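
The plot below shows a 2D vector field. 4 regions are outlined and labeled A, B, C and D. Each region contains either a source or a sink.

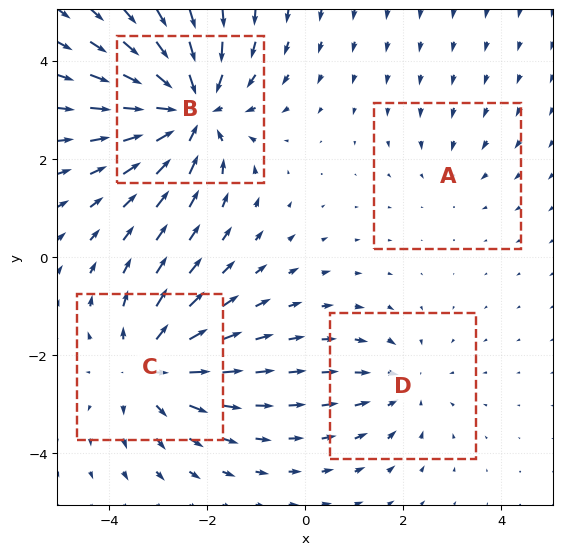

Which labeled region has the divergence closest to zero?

A

Divergence at each region's feature centre — A: about -2, B: about -6, C: about +5, D: about -3. Region A is closest to zero.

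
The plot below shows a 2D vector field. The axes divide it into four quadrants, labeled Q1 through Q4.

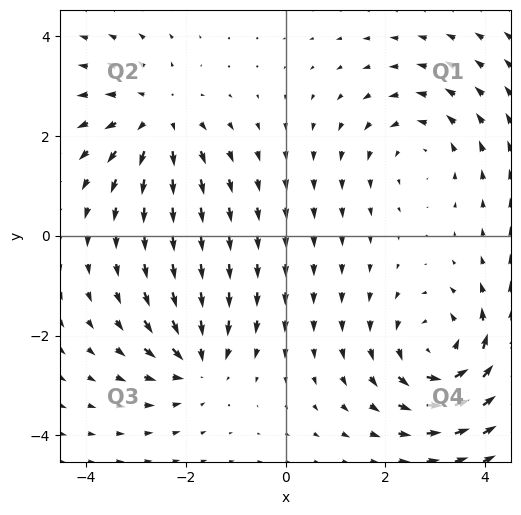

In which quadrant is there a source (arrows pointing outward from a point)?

The source sits at approximately (-2.6, 2.4), which lies in quadrant Q2. The divergence there is about +4, positive as expected for a source.

Q2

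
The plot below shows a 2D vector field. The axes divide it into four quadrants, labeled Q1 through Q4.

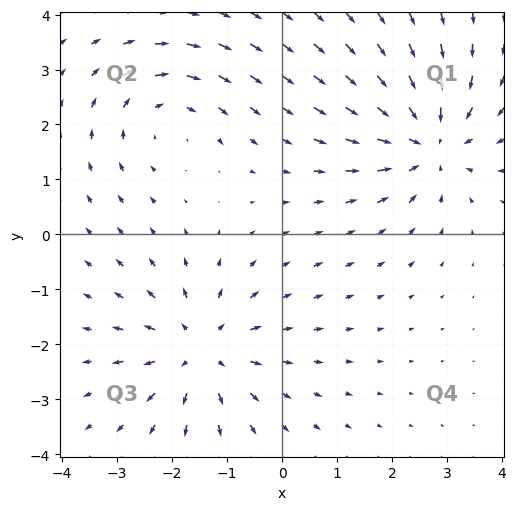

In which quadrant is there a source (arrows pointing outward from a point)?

Q3

The source sits at approximately (-1.5, -2.1), which lies in quadrant Q3. The divergence there is about +4, positive as expected for a source.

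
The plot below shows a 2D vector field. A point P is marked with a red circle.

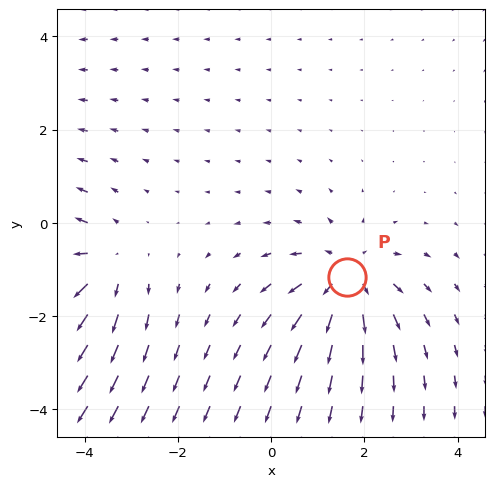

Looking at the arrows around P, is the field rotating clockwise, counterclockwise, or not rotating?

Near P at (1.6, -1.2) the arrows show no circulation. The curl there is ≈0.

not rotating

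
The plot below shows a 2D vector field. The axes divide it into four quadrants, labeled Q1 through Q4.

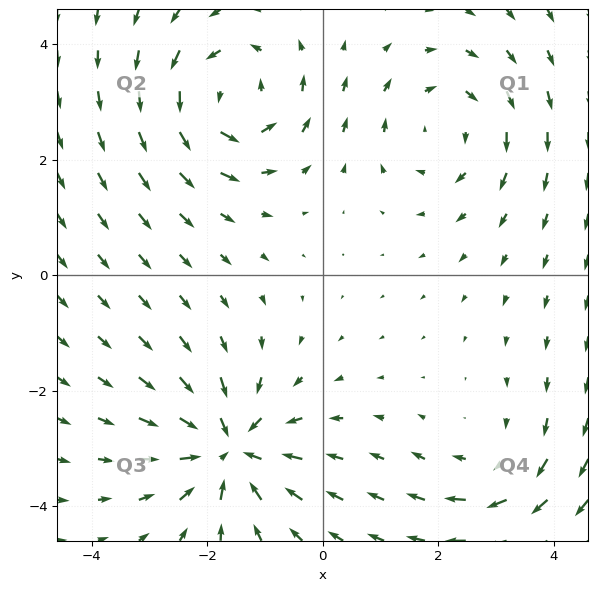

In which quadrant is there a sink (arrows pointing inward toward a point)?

The sink sits at approximately (-1.6, -3.0), which lies in quadrant Q3. The divergence there is about -6, negative as expected for a sink.

Q3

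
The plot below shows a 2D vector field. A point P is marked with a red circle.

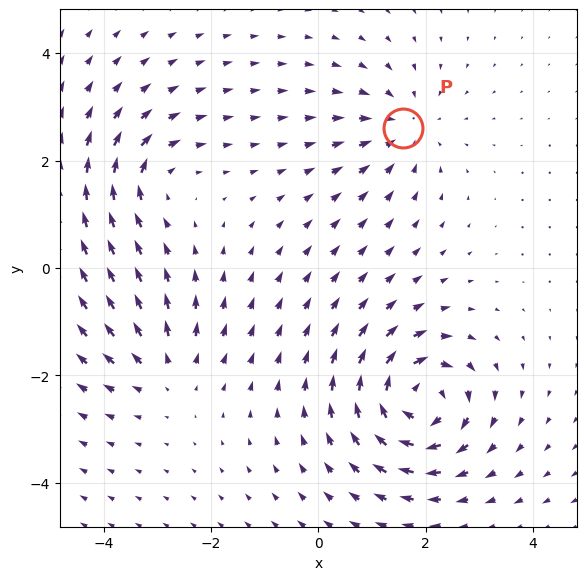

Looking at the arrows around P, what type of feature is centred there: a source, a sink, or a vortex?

At P (1.6, 2.6) the arrows converge inward. Divergence about -3, curl ≈0 — negative divergence with near-zero curl is a sink.

sink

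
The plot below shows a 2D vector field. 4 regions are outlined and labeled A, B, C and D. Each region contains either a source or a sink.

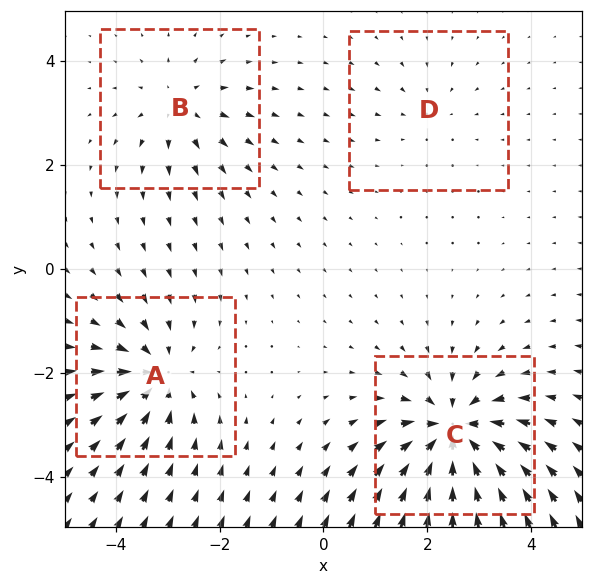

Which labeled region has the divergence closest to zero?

Divergence at each region's feature centre — A: about -6, B: about +4, C: about -8, D: about -2. Region D is closest to zero.

D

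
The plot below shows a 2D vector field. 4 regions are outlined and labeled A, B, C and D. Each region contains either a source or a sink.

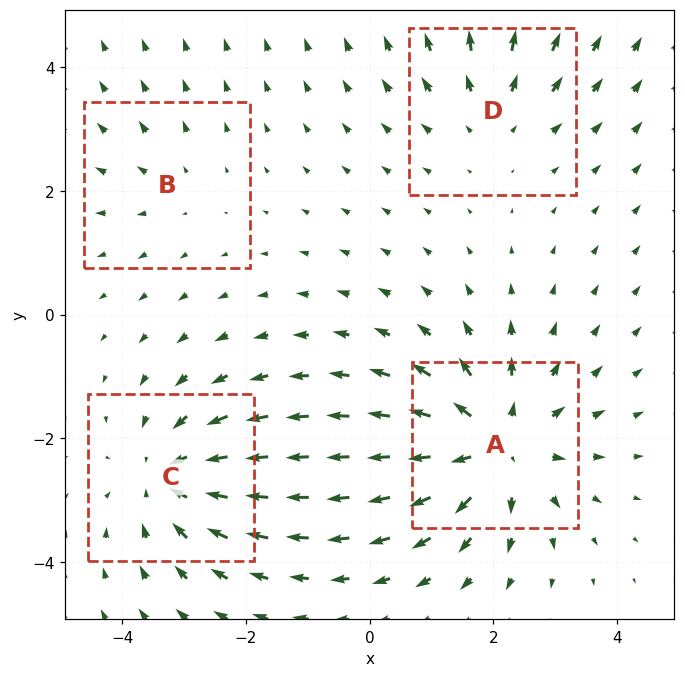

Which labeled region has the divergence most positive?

Divergence at each region's feature centre — A: about +6, B: about +2, C: about -5, D: about +3. Region A is most positive.

A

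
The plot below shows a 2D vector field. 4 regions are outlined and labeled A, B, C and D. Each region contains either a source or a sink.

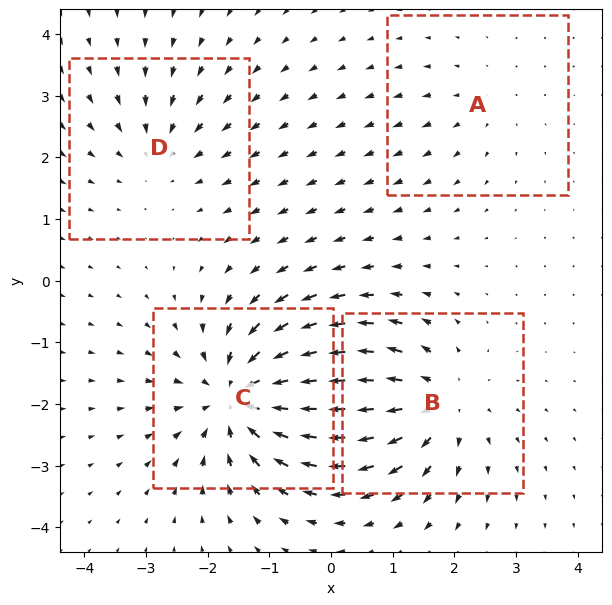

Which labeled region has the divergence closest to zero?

Divergence at each region's feature centre — A: about +2, B: about +5, C: about -7, D: about -3. Region A is closest to zero.

A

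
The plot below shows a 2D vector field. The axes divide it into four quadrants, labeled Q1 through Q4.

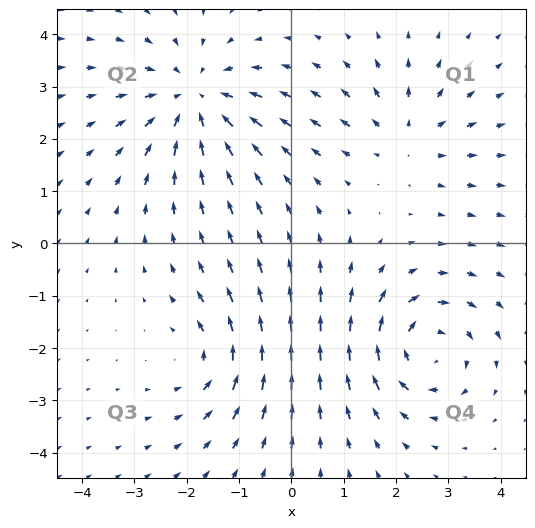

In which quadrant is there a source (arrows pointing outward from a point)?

Q1

The source sits at approximately (2.2, 2.0), which lies in quadrant Q1. The divergence there is about +3, positive as expected for a source.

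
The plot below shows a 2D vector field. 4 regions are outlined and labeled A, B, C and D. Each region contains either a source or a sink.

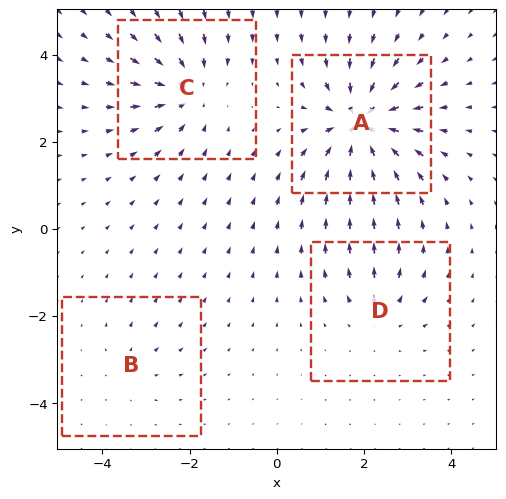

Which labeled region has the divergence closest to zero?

B

Divergence at each region's feature centre — A: about -8, B: about +2, C: about -6, D: about +3. Region B is closest to zero.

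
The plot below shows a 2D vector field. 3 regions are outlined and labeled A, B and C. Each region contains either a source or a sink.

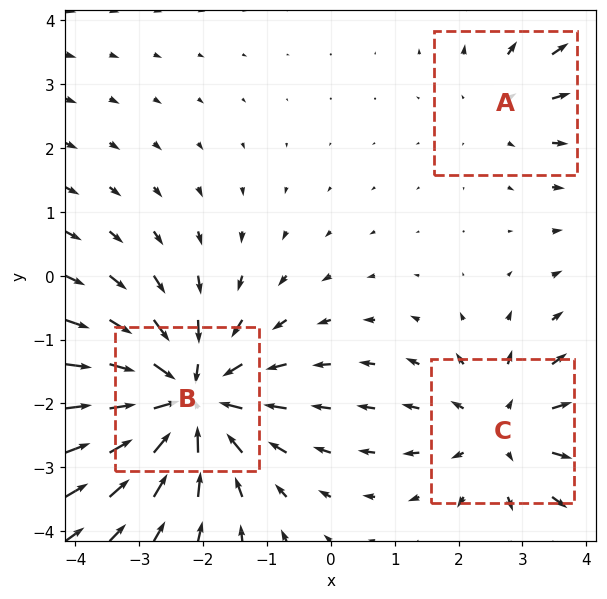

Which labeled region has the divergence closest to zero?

A

Divergence at each region's feature centre — A: about +2, B: about -4, C: about +3. Region A is closest to zero.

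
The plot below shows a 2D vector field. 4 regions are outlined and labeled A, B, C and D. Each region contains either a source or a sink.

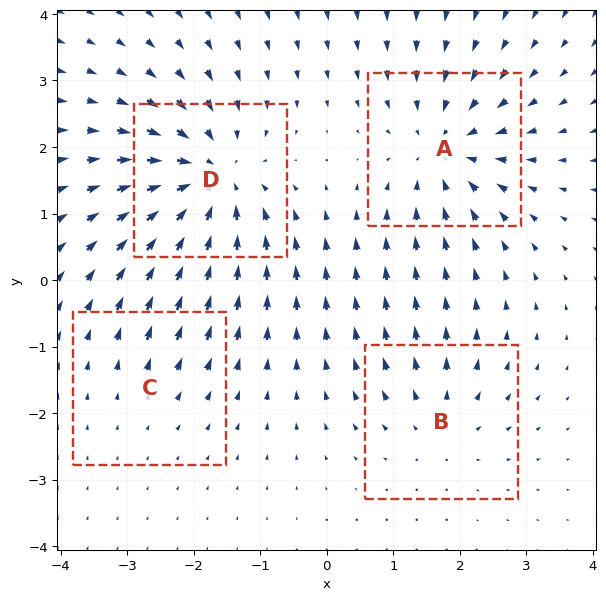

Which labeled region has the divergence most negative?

D

Divergence at each region's feature centre — A: about -5, B: about +3, C: about +2, D: about -7. Region D is most negative.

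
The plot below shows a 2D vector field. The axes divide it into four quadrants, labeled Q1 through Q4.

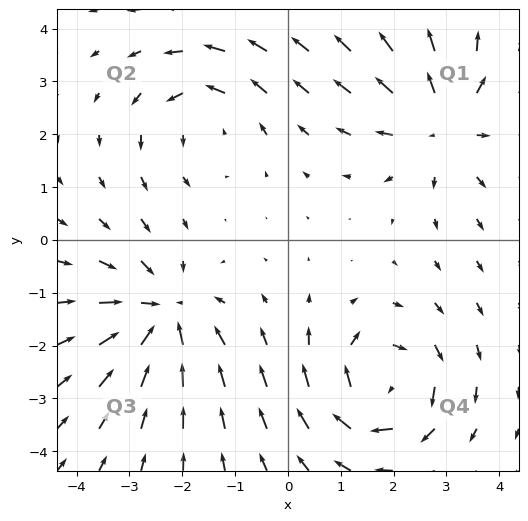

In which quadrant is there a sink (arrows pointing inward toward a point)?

The sink sits at approximately (-2.4, -1.4), which lies in quadrant Q3. The divergence there is about -5, negative as expected for a sink.

Q3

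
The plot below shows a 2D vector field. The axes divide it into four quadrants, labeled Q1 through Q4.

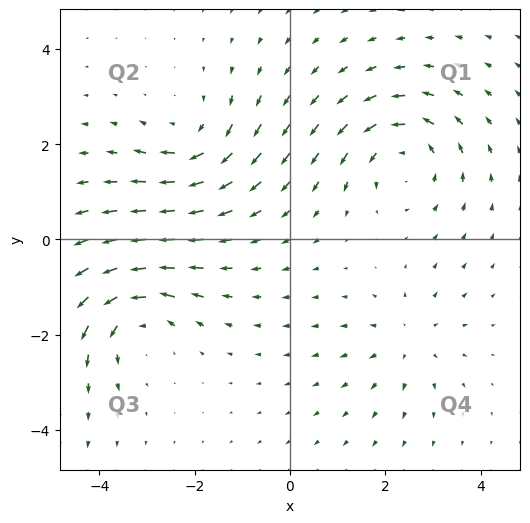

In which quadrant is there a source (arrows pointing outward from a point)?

The source sits at approximately (2.5, -2.1), which lies in quadrant Q4. The divergence there is about +3, positive as expected for a source.

Q4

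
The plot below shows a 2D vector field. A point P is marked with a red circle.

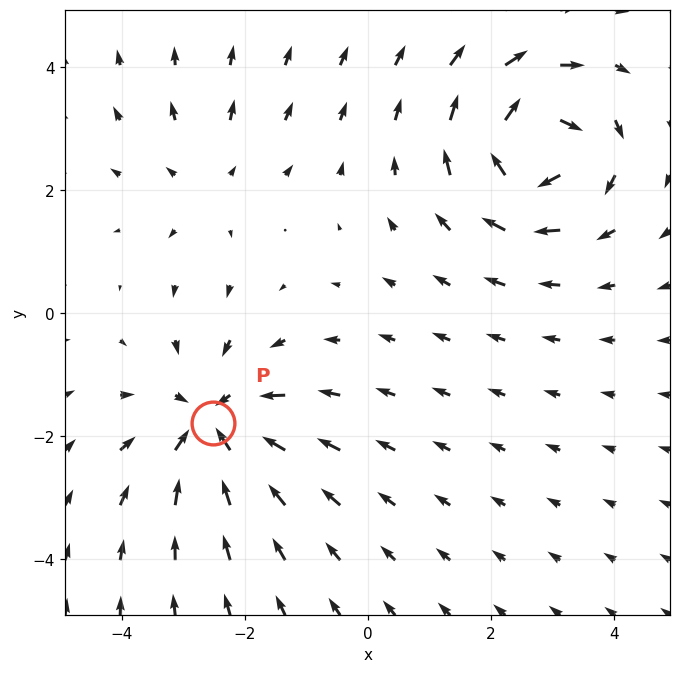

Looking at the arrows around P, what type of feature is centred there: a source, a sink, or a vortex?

sink

At P (-2.5, -1.8) the arrows converge inward. Divergence about -4, curl ≈0 — negative divergence with near-zero curl is a sink.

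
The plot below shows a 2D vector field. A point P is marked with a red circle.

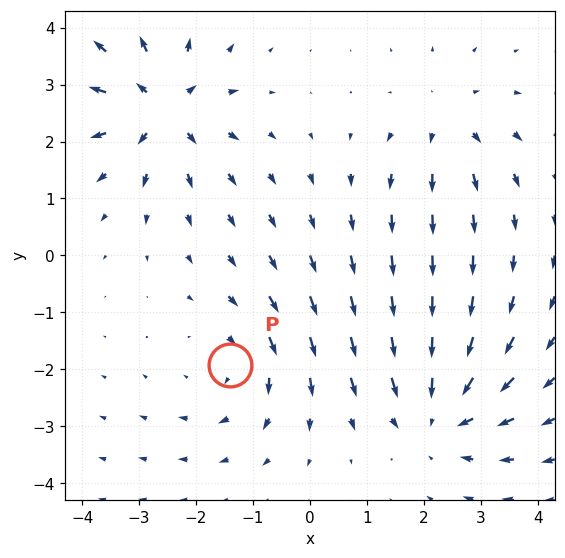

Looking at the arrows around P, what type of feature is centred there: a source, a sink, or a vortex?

vortex

At P (-1.4, -1.9) the arrows circulate clockwise. Divergence ≈0, curl about -3 — near-zero divergence with nonzero curl is a vortex.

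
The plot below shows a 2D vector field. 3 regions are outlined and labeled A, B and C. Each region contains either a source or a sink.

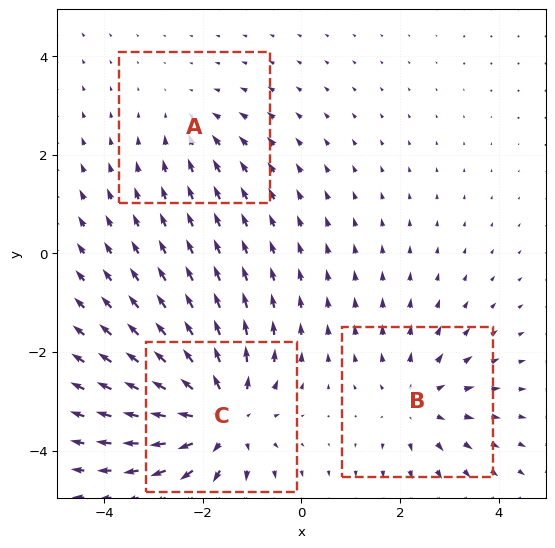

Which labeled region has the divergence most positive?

C

Divergence at each region's feature centre — A: about -2, B: about +3, C: about +5. Region C is most positive.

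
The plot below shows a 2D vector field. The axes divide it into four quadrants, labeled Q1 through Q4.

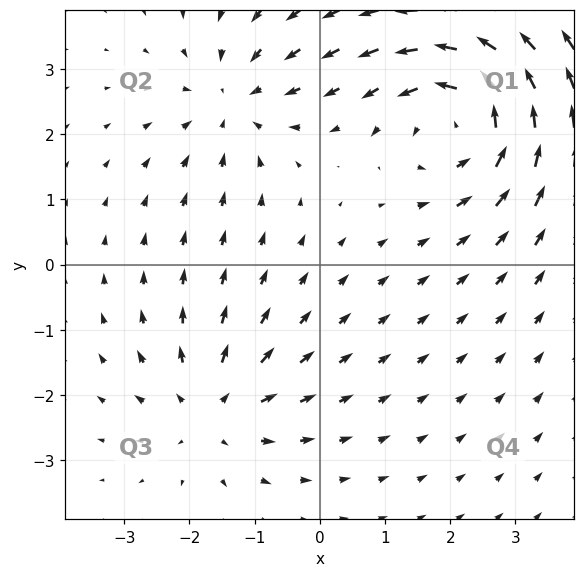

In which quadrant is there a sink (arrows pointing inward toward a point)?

Q2

The sink sits at approximately (-1.3, 2.5), which lies in quadrant Q2. The divergence there is about -3, negative as expected for a sink.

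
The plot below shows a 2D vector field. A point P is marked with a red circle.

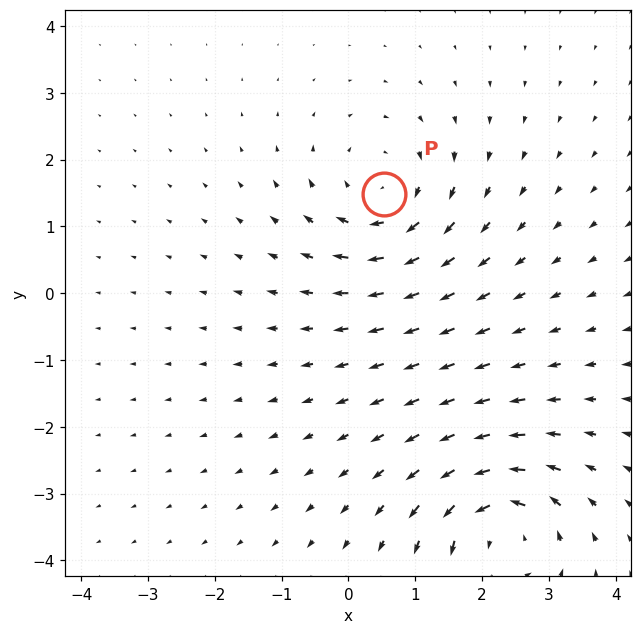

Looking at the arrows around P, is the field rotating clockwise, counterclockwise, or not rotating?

Near P at (0.5, 1.5) the arrows circulate clockwise. The curl (z-component) there is about -4; negative curl means clockwise rotation.

clockwise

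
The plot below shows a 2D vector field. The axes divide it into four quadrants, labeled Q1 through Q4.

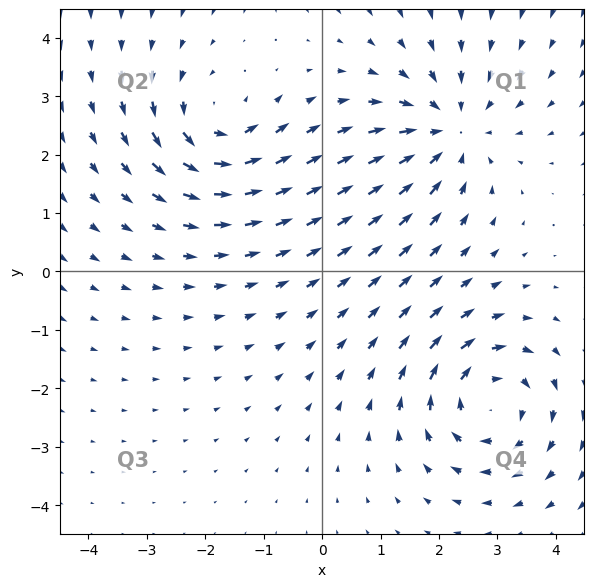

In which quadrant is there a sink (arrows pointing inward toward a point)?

The sink sits at approximately (2.2, 2.4), which lies in quadrant Q1. The divergence there is about -4, negative as expected for a sink.

Q1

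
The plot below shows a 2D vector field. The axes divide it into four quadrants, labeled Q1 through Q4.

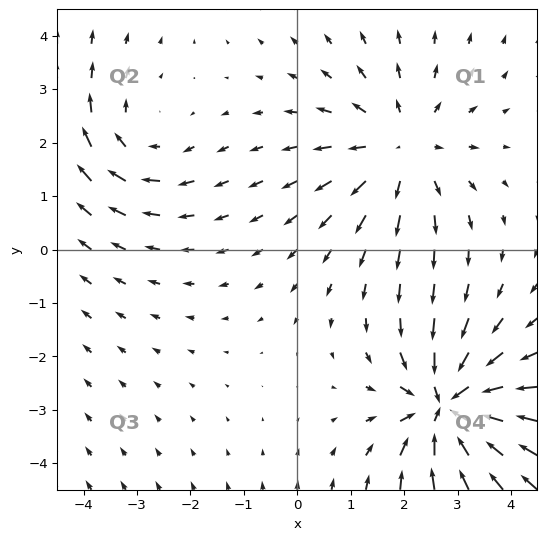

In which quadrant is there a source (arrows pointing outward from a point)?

The source sits at approximately (2.0, 1.9), which lies in quadrant Q1. The divergence there is about +3, positive as expected for a source.

Q1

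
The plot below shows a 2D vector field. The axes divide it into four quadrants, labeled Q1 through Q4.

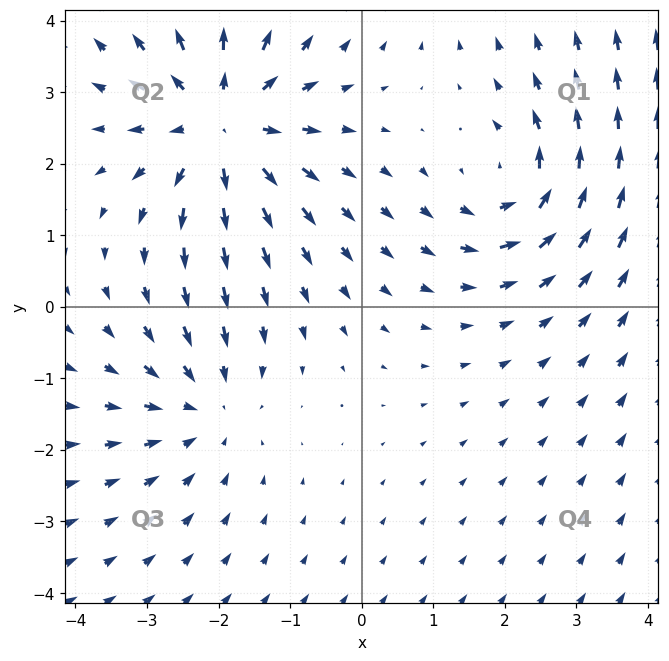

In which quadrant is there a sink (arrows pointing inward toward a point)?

The sink sits at approximately (-2.2, -1.4), which lies in quadrant Q3. The divergence there is about -3, negative as expected for a sink.

Q3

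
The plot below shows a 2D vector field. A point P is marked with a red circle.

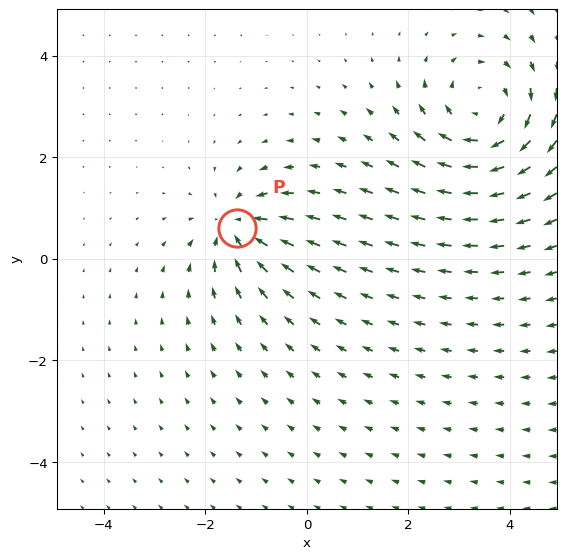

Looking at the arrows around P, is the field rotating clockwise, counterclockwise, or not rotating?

Near P at (-1.4, 0.6) the arrows show no circulation. The curl there is ≈0.

not rotating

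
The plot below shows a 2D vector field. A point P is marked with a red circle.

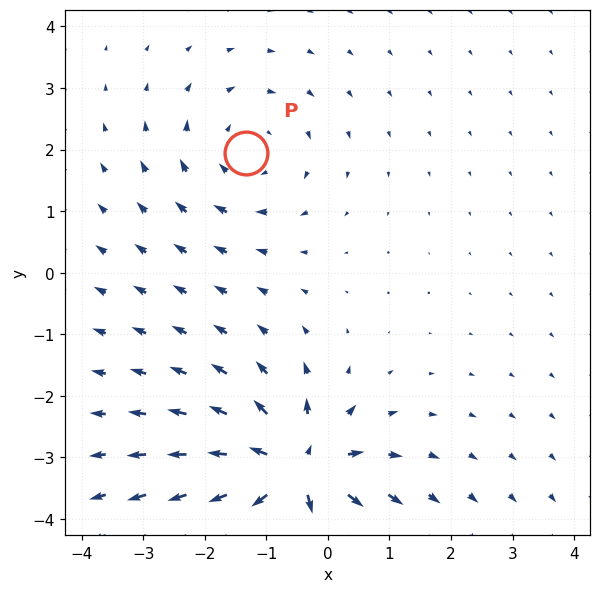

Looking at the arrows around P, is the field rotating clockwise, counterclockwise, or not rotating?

Near P at (-1.3, 1.9) the arrows circulate clockwise. The curl (z-component) there is about -2; negative curl means clockwise rotation.

clockwise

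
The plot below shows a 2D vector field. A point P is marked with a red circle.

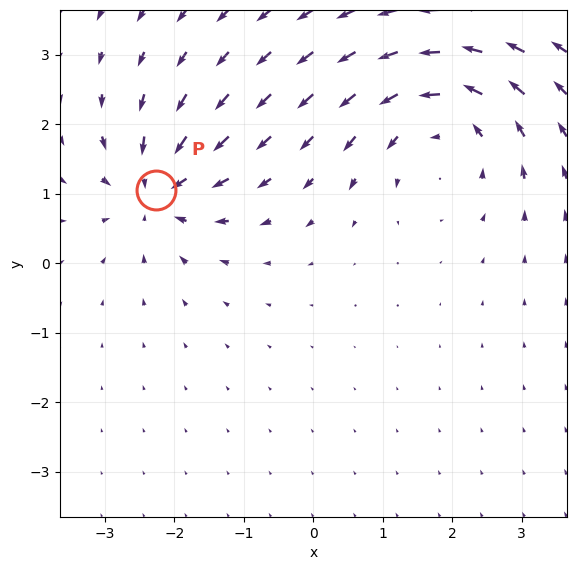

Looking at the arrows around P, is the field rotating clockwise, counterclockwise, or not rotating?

not rotating

Near P at (-2.3, 1.1) the arrows show no circulation. The curl there is ≈0.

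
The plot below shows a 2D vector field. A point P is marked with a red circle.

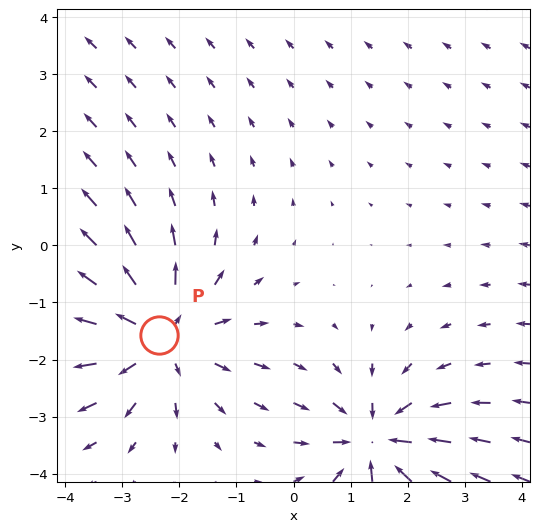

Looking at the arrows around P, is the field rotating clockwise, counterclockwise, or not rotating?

not rotating

Near P at (-2.4, -1.6) the arrows show no circulation. The curl there is ≈0.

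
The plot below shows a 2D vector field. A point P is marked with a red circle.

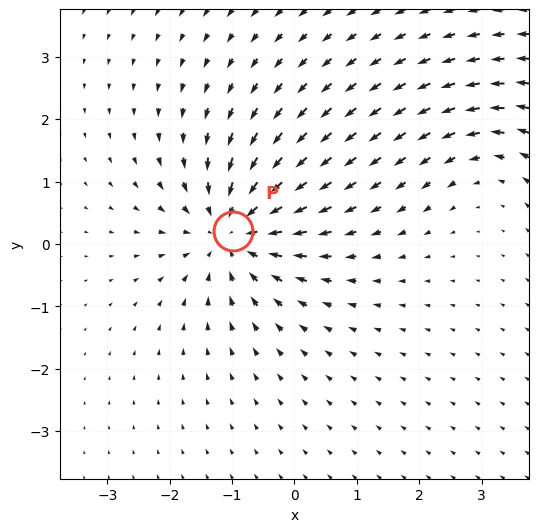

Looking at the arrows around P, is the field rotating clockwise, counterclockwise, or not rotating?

Near P at (-1.0, 0.2) the arrows show no circulation. The curl there is ≈0.

not rotating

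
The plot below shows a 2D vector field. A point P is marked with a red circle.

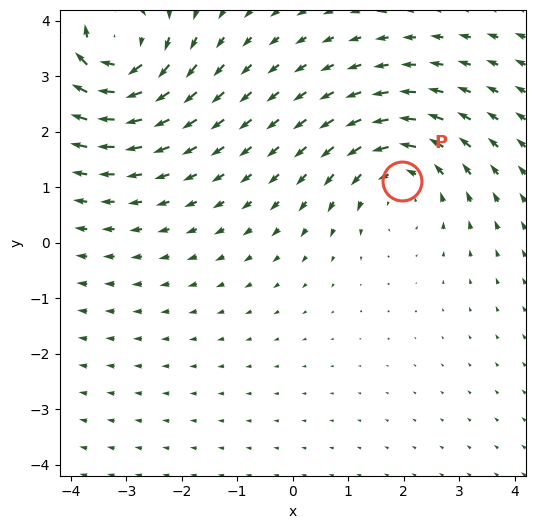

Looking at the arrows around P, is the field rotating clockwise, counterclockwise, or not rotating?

Near P at (2.0, 1.1) the arrows circulate counterclockwise. The curl (z-component) there is about +3; positive curl means counterclockwise rotation.

counterclockwise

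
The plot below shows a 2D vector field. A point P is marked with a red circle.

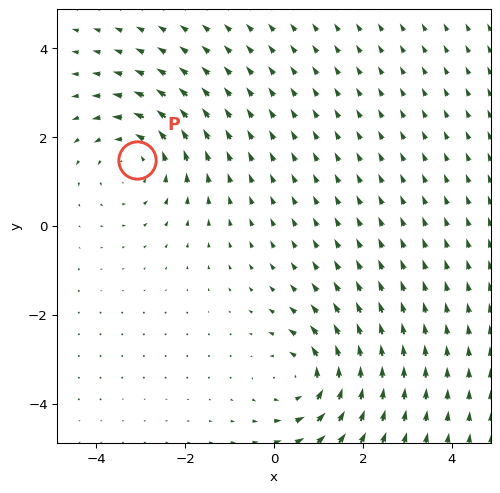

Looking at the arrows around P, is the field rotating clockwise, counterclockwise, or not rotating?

counterclockwise

Near P at (-3.1, 1.5) the arrows circulate counterclockwise. The curl (z-component) there is about +2; positive curl means counterclockwise rotation.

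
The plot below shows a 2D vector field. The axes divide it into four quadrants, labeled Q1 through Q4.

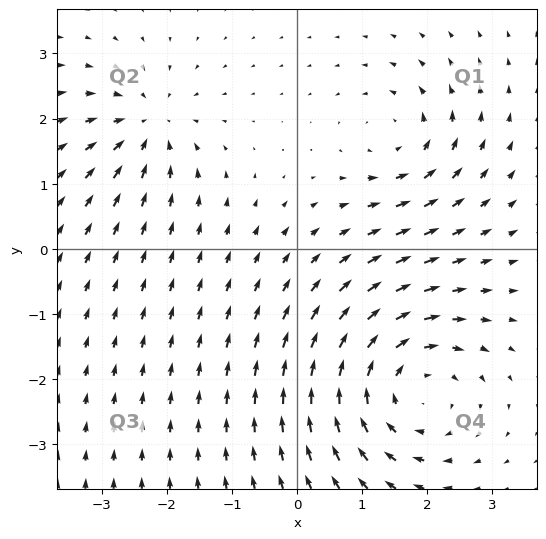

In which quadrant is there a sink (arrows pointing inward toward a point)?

The sink sits at approximately (-2.3, 1.9), which lies in quadrant Q2. The divergence there is about -4, negative as expected for a sink.

Q2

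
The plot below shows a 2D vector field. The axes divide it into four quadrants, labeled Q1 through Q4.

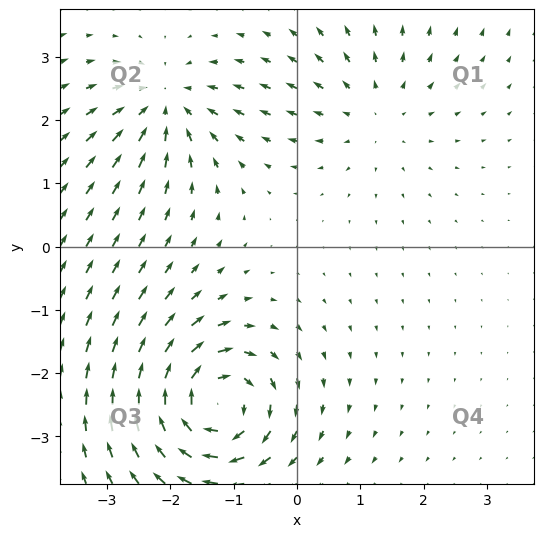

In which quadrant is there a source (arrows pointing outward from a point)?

Q1

The source sits at approximately (1.2, 2.1), which lies in quadrant Q1. The divergence there is about +2, positive as expected for a source.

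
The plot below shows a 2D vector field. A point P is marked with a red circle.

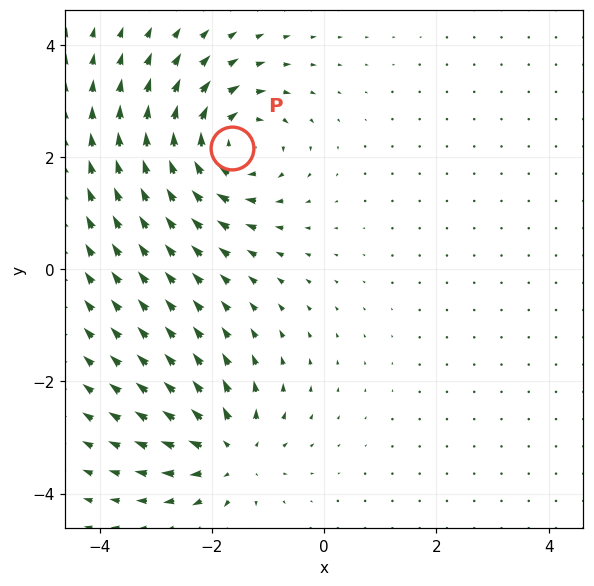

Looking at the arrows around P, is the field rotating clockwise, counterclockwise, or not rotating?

clockwise

Near P at (-1.6, 2.2) the arrows circulate clockwise. The curl (z-component) there is about -5; negative curl means clockwise rotation.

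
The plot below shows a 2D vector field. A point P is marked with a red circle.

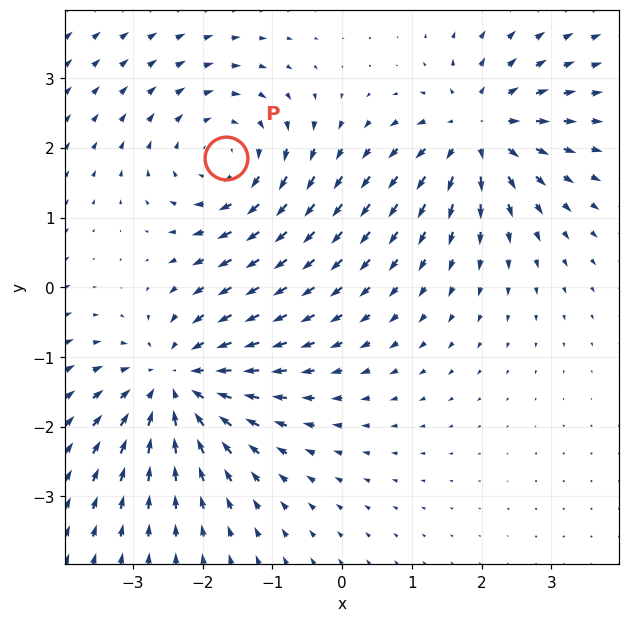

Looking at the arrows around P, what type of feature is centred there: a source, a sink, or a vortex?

vortex

At P (-1.7, 1.8) the arrows circulate clockwise. Divergence ≈0, curl about -3 — near-zero divergence with nonzero curl is a vortex.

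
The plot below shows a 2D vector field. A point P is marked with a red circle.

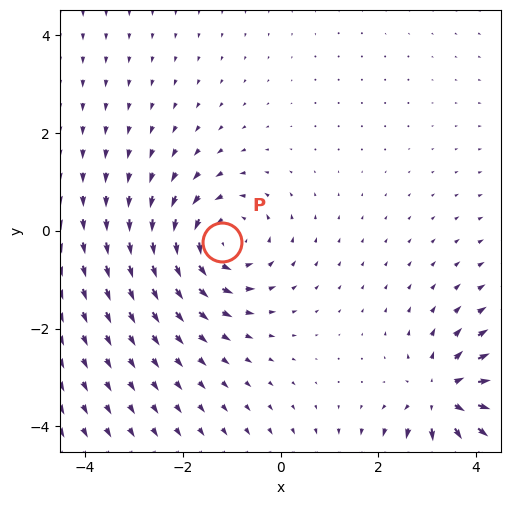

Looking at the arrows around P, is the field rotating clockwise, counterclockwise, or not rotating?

Near P at (-1.2, -0.2) the arrows circulate counterclockwise. The curl (z-component) there is about +3; positive curl means counterclockwise rotation.

counterclockwise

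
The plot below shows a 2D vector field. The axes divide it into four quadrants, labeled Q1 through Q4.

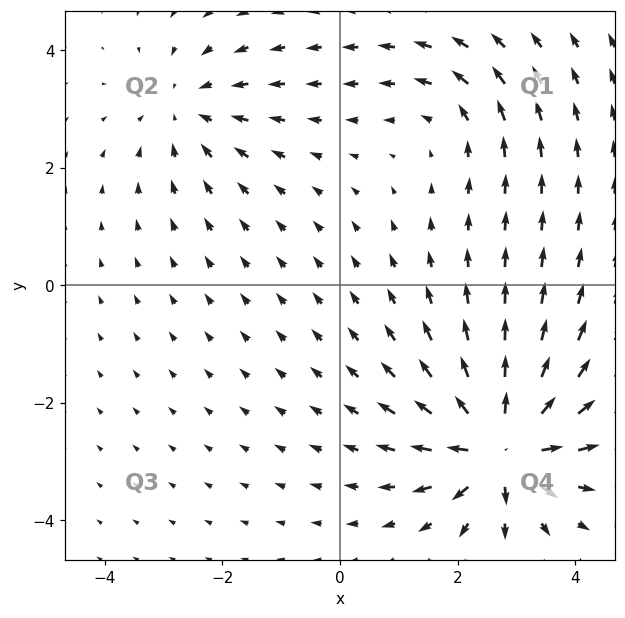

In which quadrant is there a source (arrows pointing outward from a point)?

Q4

The source sits at approximately (2.7, -2.7), which lies in quadrant Q4. The divergence there is about +7, positive as expected for a source.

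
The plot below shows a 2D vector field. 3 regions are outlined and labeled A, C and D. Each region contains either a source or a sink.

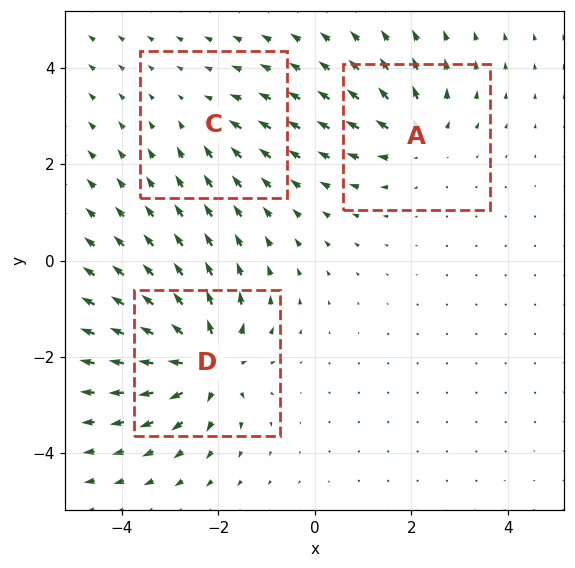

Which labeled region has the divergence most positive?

D

Divergence at each region's feature centre — A: about +4, C: about -2, D: about +6. Region D is most positive.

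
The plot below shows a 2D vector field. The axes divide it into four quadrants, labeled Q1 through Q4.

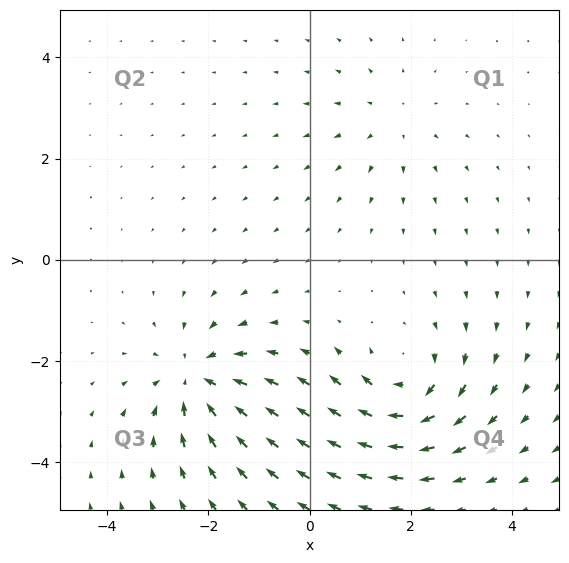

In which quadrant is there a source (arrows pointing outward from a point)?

Q1

The source sits at approximately (1.6, 2.7), which lies in quadrant Q1. The divergence there is about +2, positive as expected for a source.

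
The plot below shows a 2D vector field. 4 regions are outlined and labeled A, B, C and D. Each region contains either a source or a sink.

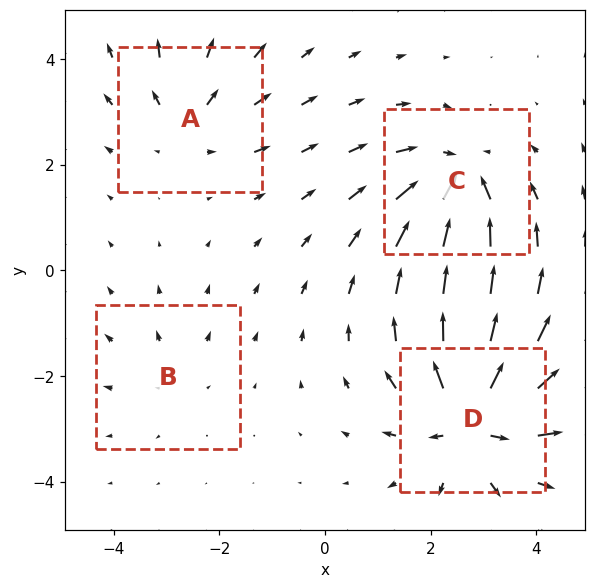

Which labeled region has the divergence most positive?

D

Divergence at each region's feature centre — A: about +4, B: about +2, C: about -6, D: about +8. Region D is most positive.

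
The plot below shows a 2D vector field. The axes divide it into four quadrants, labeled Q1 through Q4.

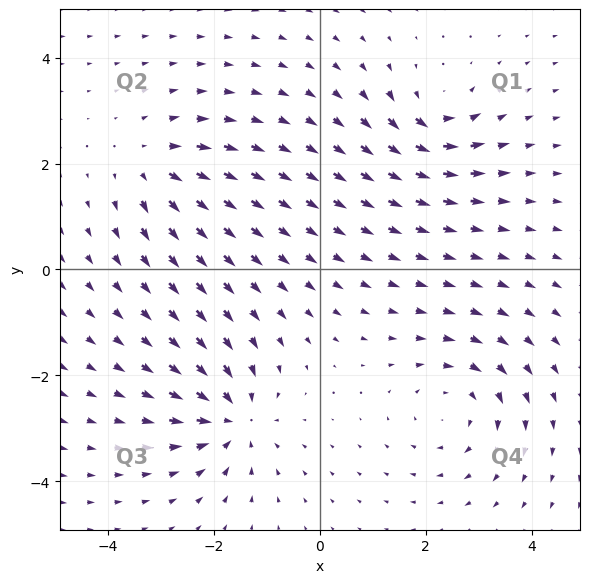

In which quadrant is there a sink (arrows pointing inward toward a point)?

The sink sits at approximately (-1.6, -2.8), which lies in quadrant Q3. The divergence there is about -6, negative as expected for a sink.

Q3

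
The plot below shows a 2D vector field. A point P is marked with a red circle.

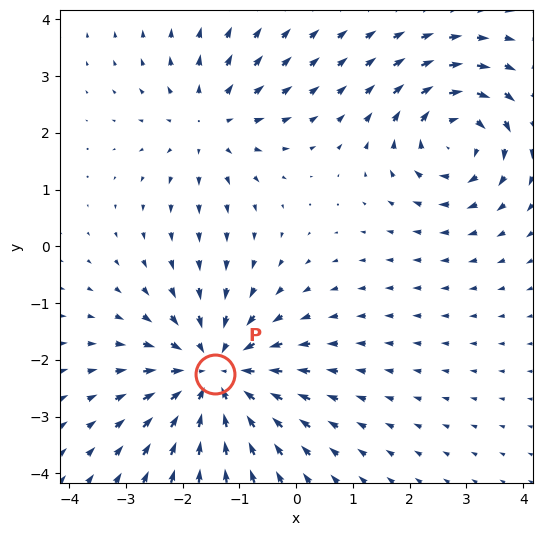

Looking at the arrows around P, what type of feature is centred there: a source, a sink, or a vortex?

sink

At P (-1.4, -2.3) the arrows converge inward. Divergence about -4, curl ≈0 — negative divergence with near-zero curl is a sink.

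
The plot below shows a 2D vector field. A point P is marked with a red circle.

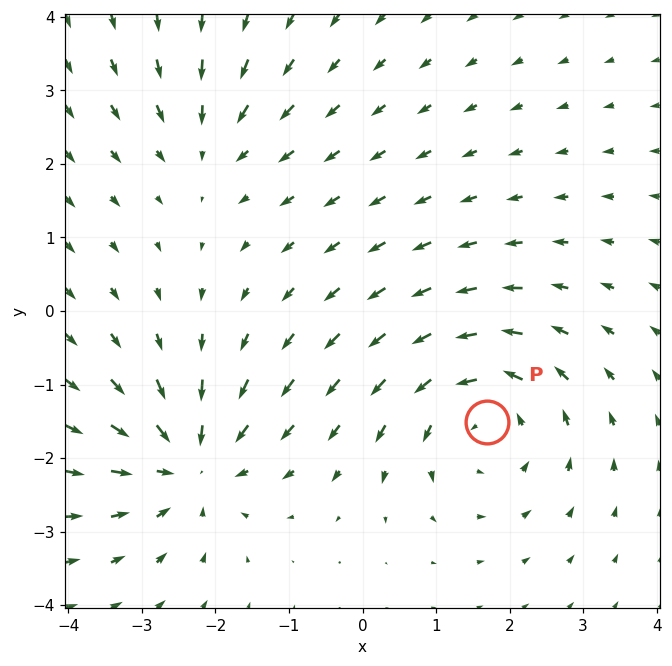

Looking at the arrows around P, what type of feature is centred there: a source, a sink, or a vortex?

At P (1.7, -1.5) the arrows circulate counterclockwise. Divergence ≈0, curl about +4 — near-zero divergence with nonzero curl is a vortex.

vortex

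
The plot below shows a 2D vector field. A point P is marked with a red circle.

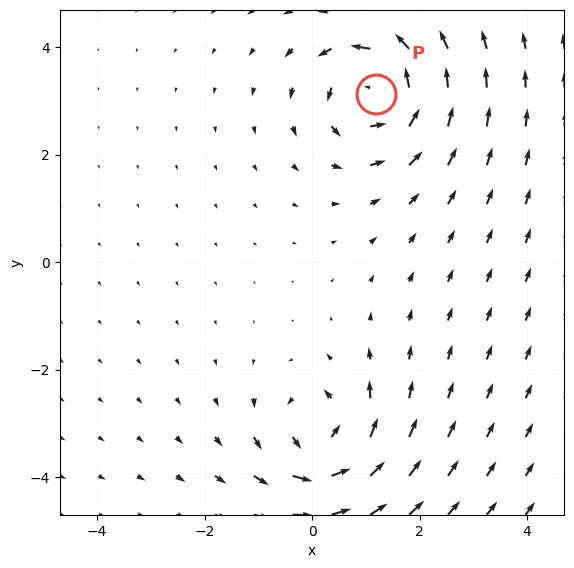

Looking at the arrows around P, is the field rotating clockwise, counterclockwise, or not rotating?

Near P at (1.2, 3.1) the arrows circulate counterclockwise. The curl (z-component) there is about +6; positive curl means counterclockwise rotation.

counterclockwise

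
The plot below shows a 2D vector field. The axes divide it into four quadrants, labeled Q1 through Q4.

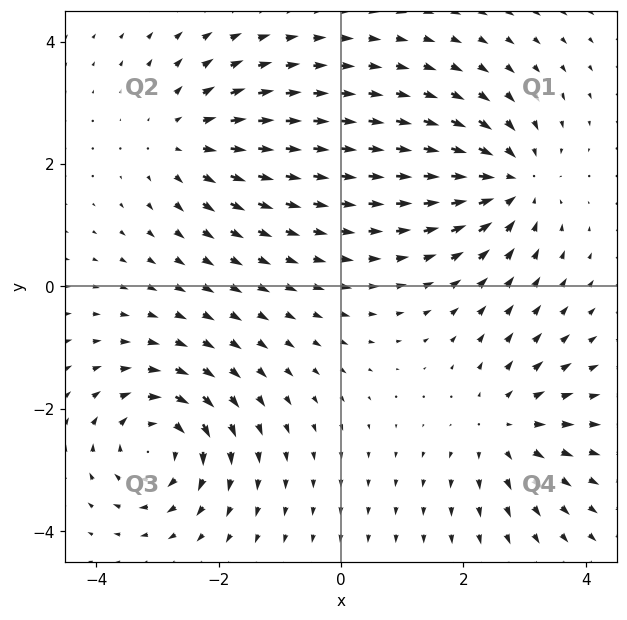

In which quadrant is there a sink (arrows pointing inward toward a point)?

Q1

The sink sits at approximately (2.8, 1.7), which lies in quadrant Q1. The divergence there is about -5, negative as expected for a sink.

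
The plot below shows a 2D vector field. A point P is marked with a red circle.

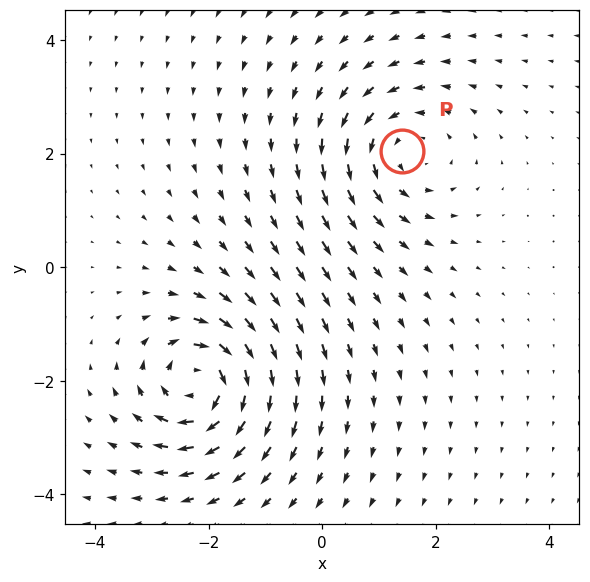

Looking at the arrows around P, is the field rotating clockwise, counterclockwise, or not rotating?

Near P at (1.4, 2.0) the arrows circulate counterclockwise. The curl (z-component) there is about +4; positive curl means counterclockwise rotation.

counterclockwise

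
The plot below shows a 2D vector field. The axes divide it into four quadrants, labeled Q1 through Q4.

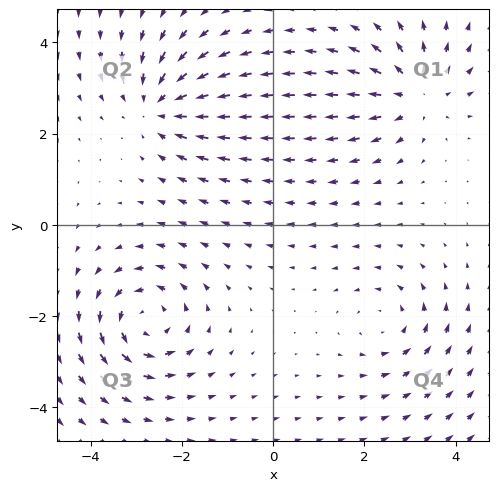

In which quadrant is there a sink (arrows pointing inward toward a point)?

Q2

The sink sits at approximately (-2.5, 2.6), which lies in quadrant Q2. The divergence there is about -4, negative as expected for a sink.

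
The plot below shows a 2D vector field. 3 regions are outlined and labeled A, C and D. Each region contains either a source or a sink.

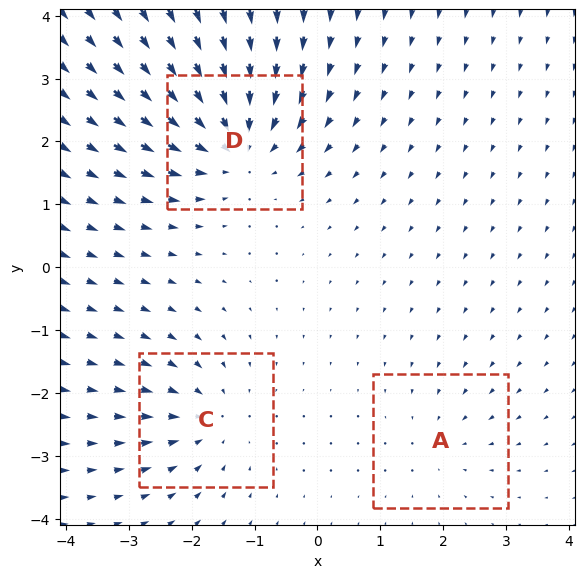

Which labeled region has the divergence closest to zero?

Divergence at each region's feature centre — A: about -2, C: about -3, D: about -5. Region A is closest to zero.

A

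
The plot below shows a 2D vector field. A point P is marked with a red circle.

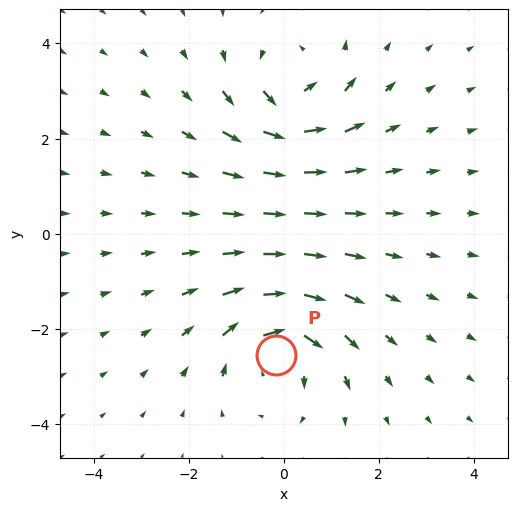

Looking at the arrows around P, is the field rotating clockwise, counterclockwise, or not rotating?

clockwise

Near P at (-0.2, -2.5) the arrows circulate clockwise. The curl (z-component) there is about -5; negative curl means clockwise rotation.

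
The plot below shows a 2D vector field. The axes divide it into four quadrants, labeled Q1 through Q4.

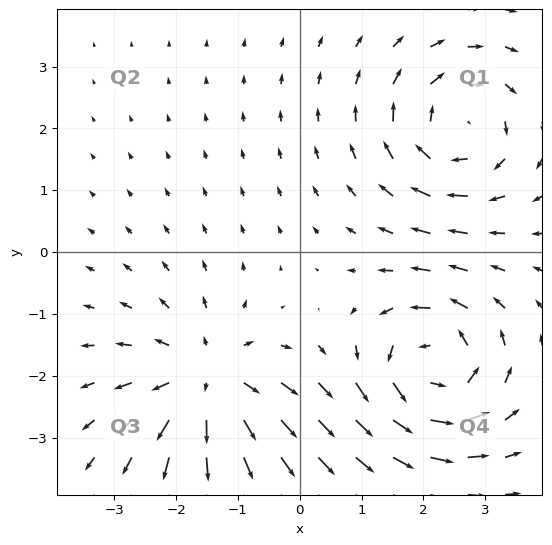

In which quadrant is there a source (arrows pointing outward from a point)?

Q3

The source sits at approximately (-1.5, -2.1), which lies in quadrant Q3. The divergence there is about +5, positive as expected for a source.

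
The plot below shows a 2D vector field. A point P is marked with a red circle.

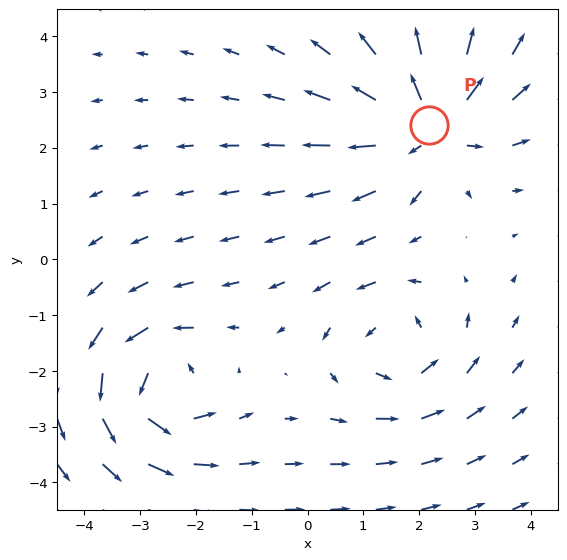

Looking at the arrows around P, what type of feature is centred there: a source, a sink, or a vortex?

At P (2.2, 2.4) the arrows spread outward. Divergence about +6, curl ≈0 — positive divergence with near-zero curl is a source.

source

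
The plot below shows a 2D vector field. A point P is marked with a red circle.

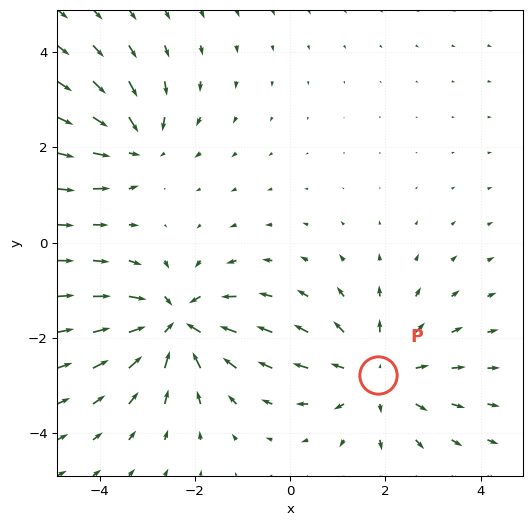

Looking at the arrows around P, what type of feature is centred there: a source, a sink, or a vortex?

source

At P (1.8, -2.8) the arrows spread outward. Divergence about +4, curl ≈0 — positive divergence with near-zero curl is a source.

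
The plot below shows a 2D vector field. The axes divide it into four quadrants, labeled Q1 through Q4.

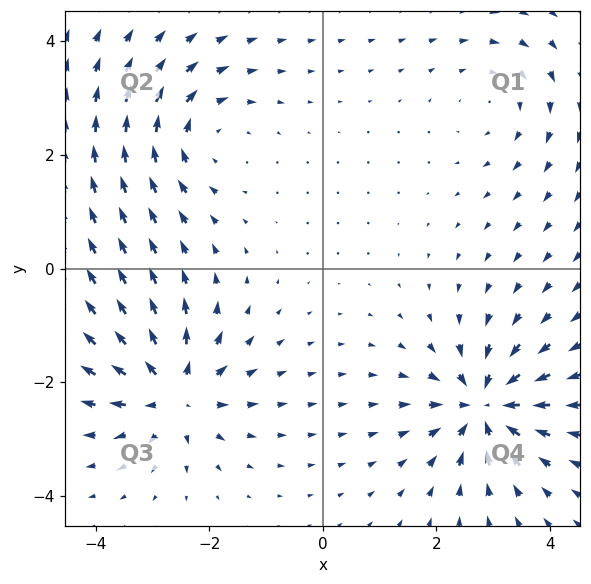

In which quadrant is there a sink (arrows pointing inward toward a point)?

Q4

The sink sits at approximately (2.8, -2.4), which lies in quadrant Q4. The divergence there is about -6, negative as expected for a sink.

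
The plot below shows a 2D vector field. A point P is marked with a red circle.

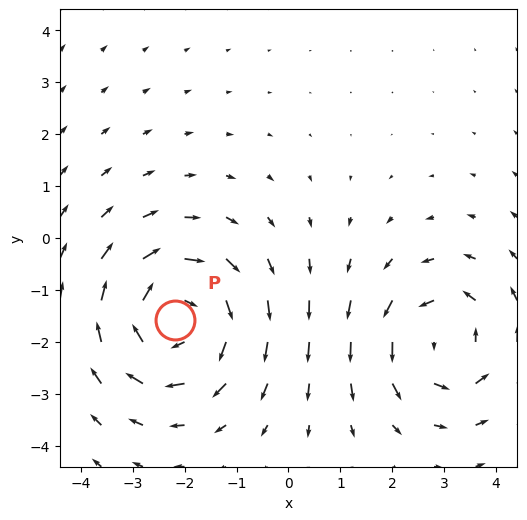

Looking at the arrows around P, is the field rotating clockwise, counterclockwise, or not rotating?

clockwise

Near P at (-2.2, -1.6) the arrows circulate clockwise. The curl (z-component) there is about -4; negative curl means clockwise rotation.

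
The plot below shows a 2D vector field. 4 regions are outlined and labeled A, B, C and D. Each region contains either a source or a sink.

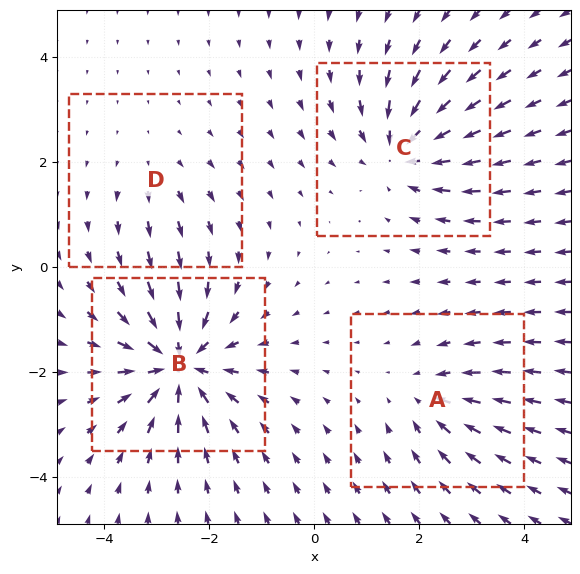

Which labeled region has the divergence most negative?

Divergence at each region's feature centre — A: about -3, B: about -7, C: about -5, D: about +2. Region B is most negative.

B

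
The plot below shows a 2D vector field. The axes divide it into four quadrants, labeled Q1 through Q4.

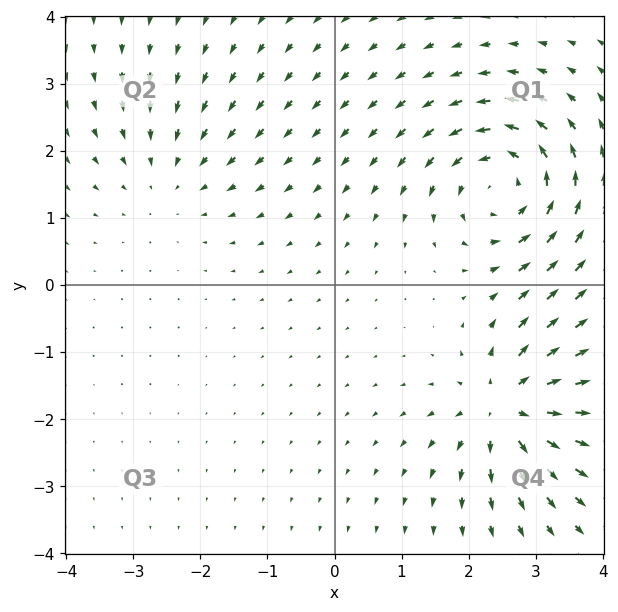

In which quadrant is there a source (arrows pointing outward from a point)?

The source sits at approximately (2.6, -1.8), which lies in quadrant Q4. The divergence there is about +6, positive as expected for a source.

Q4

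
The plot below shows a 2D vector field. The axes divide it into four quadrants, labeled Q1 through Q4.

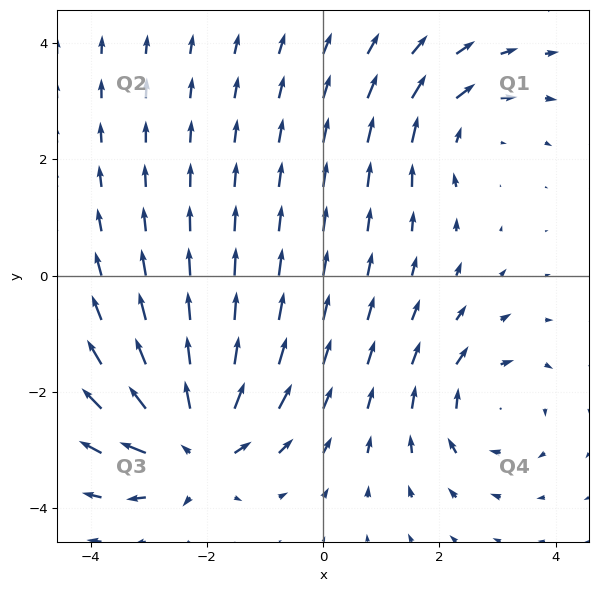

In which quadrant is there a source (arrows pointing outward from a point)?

The source sits at approximately (-2.2, -2.9), which lies in quadrant Q3. The divergence there is about +6, positive as expected for a source.

Q3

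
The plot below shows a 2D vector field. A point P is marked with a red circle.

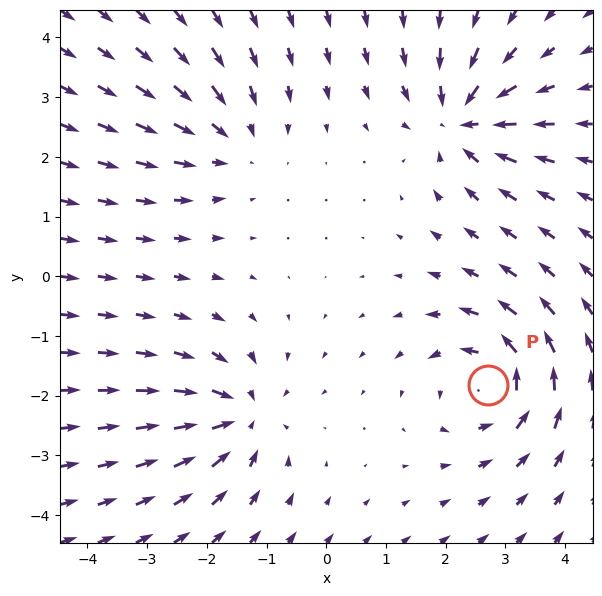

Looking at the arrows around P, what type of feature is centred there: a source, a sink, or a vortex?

At P (2.7, -1.8) the arrows circulate counterclockwise. Divergence ≈0, curl about +6 — near-zero divergence with nonzero curl is a vortex.

vortex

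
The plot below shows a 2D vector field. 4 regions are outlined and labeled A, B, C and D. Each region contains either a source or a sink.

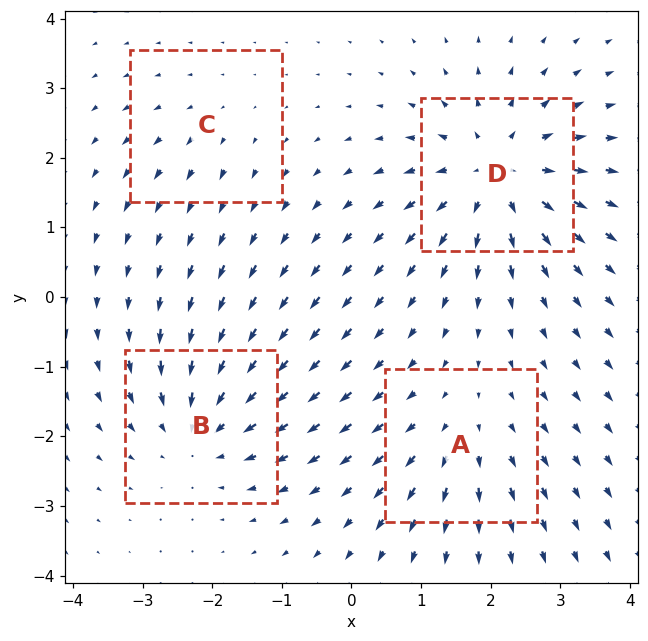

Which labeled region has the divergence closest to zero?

Divergence at each region's feature centre — A: about +3, B: about -5, C: about +2, D: about +7. Region C is closest to zero.

C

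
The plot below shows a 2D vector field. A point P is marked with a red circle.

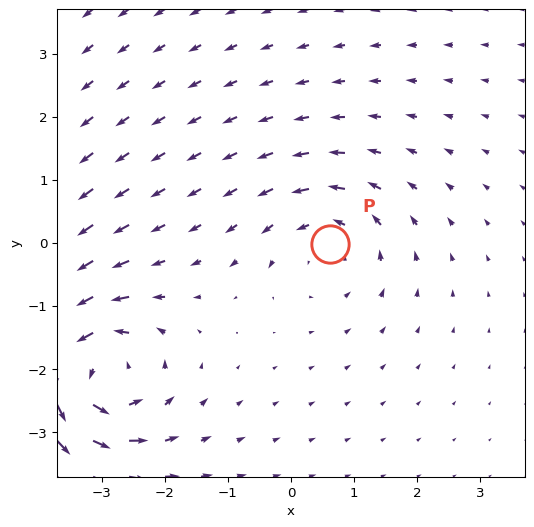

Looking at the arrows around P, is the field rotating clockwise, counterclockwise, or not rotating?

Near P at (0.6, -0.0) the arrows circulate counterclockwise. The curl (z-component) there is about +3; positive curl means counterclockwise rotation.

counterclockwise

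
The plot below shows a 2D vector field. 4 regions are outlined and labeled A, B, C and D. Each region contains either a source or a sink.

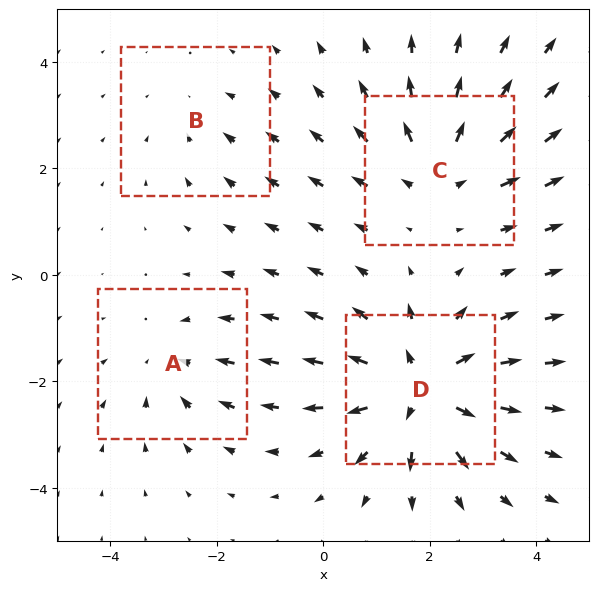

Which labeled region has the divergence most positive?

Divergence at each region's feature centre — A: about -3, B: about -2, C: about +4, D: about +6. Region D is most positive.

D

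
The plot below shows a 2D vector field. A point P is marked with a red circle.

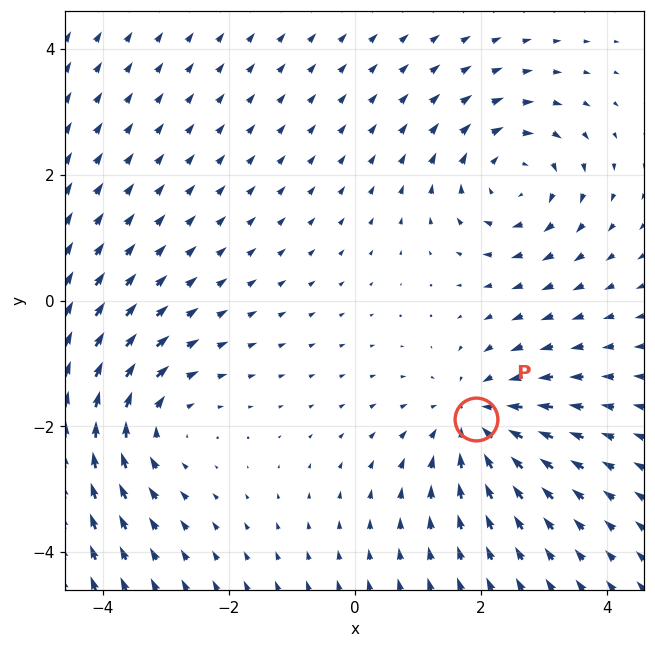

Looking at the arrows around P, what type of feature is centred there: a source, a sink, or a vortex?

sink

At P (1.9, -1.9) the arrows converge inward. Divergence about -3, curl ≈0 — negative divergence with near-zero curl is a sink.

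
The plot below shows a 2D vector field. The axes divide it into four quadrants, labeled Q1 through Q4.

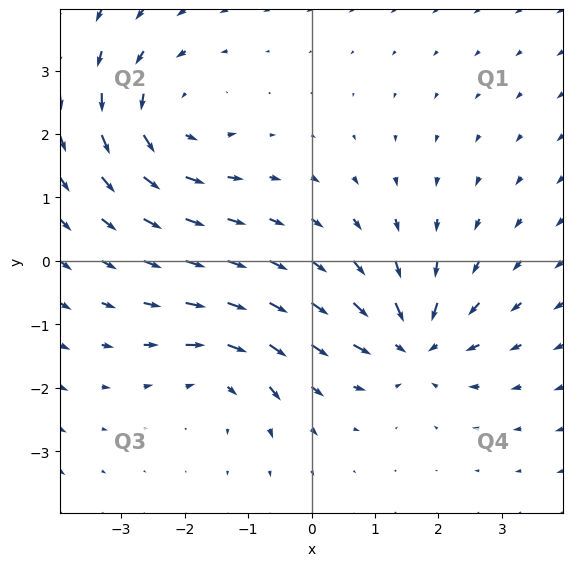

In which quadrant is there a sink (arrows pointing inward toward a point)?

Q4

The sink sits at approximately (1.6, -1.3), which lies in quadrant Q4. The divergence there is about -5, negative as expected for a sink.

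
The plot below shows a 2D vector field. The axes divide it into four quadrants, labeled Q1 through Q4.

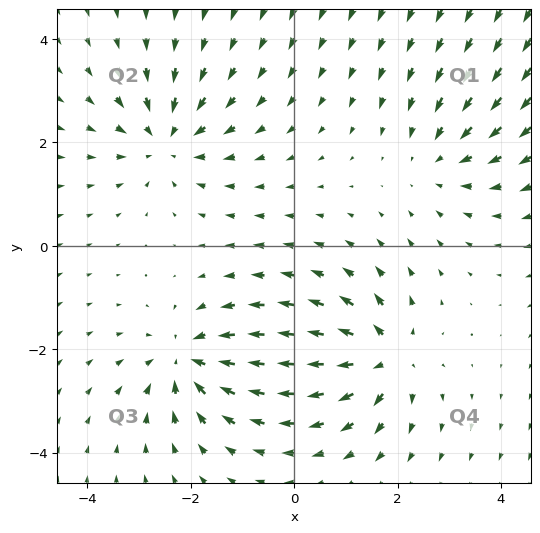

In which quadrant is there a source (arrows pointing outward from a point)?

The source sits at approximately (1.8, -2.1), which lies in quadrant Q4. The divergence there is about +4, positive as expected for a source.

Q4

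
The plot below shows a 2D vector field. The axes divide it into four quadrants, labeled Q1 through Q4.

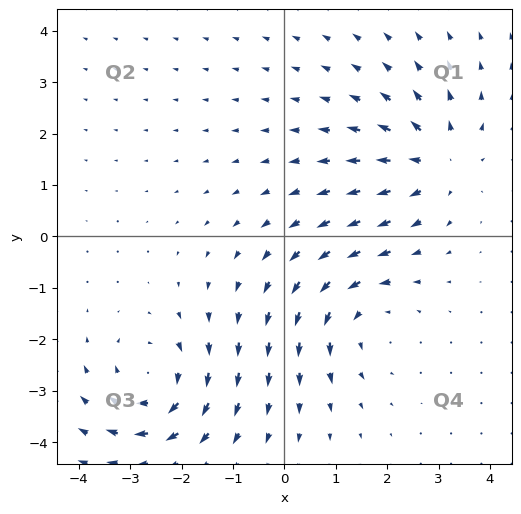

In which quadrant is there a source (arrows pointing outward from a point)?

Q1

The source sits at approximately (3.0, 1.5), which lies in quadrant Q1. The divergence there is about +5, positive as expected for a source.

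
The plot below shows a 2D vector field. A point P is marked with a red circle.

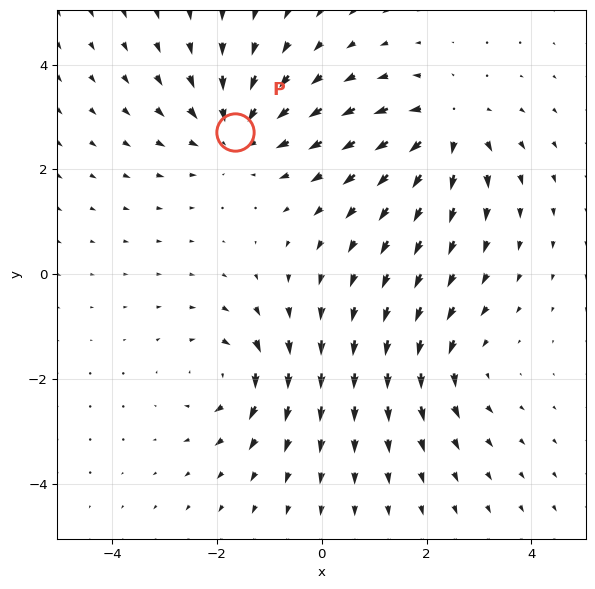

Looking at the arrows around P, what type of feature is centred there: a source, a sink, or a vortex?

sink

At P (-1.6, 2.7) the arrows converge inward. Divergence about -4, curl ≈0 — negative divergence with near-zero curl is a sink.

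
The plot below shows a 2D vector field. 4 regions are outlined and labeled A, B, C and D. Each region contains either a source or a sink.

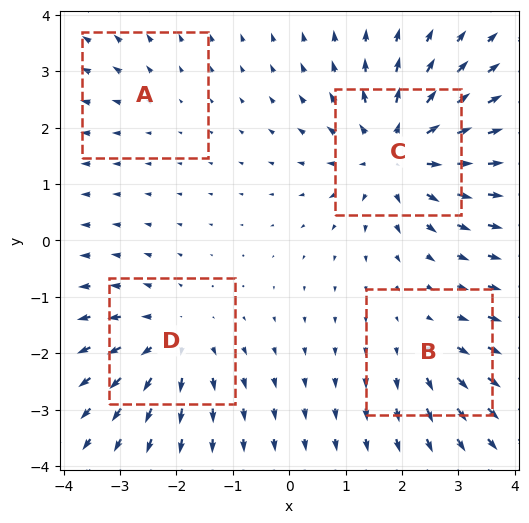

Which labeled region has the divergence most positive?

Divergence at each region's feature centre — A: about +2, B: about +3, C: about +7, D: about +5. Region C is most positive.

C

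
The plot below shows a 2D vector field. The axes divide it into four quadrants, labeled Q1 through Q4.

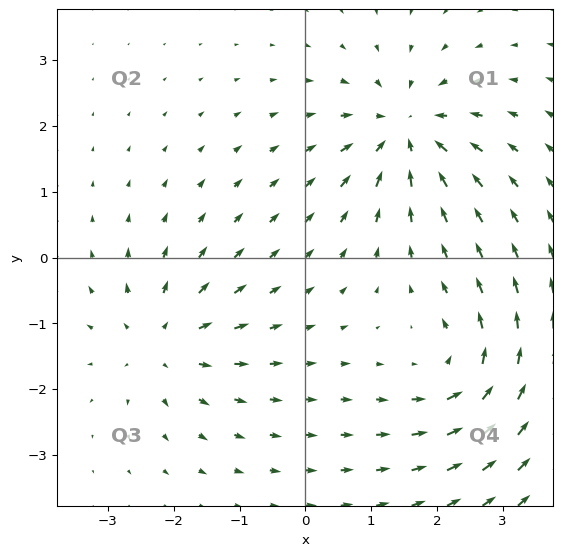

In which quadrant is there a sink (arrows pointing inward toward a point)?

Q1

The sink sits at approximately (1.5, 1.9), which lies in quadrant Q1. The divergence there is about -6, negative as expected for a sink.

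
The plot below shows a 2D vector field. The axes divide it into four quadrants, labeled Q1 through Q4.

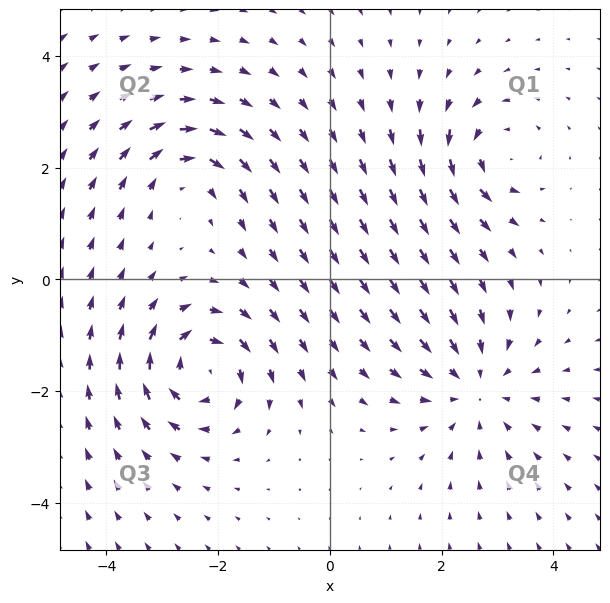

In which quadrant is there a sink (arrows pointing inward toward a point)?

The sink sits at approximately (2.6, -1.9), which lies in quadrant Q4. The divergence there is about -3, negative as expected for a sink.

Q4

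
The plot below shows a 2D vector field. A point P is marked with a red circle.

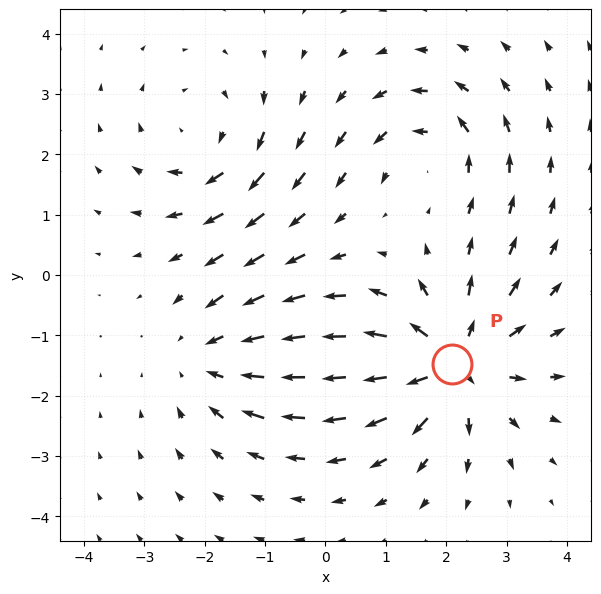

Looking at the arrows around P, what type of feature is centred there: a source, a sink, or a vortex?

At P (2.1, -1.5) the arrows spread outward. Divergence about +5, curl ≈0 — positive divergence with near-zero curl is a source.

source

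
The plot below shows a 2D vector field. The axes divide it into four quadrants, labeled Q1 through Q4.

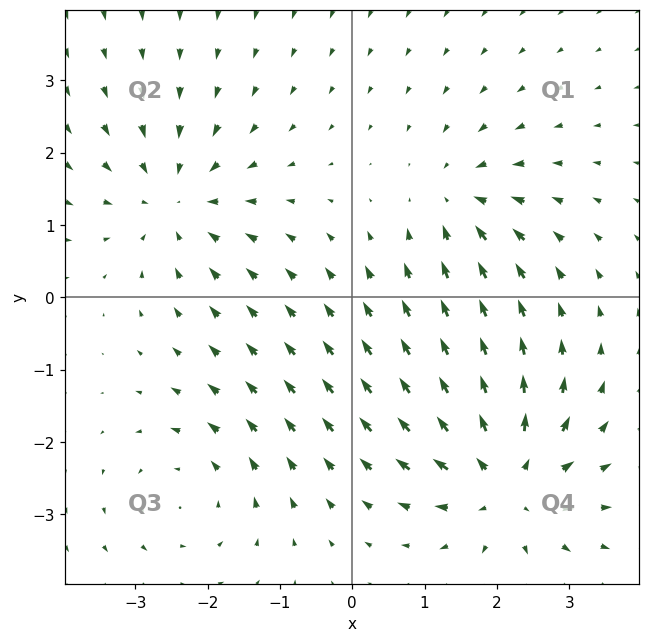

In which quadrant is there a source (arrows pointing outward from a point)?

The source sits at approximately (2.1, -2.5), which lies in quadrant Q4. The divergence there is about +5, positive as expected for a source.

Q4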